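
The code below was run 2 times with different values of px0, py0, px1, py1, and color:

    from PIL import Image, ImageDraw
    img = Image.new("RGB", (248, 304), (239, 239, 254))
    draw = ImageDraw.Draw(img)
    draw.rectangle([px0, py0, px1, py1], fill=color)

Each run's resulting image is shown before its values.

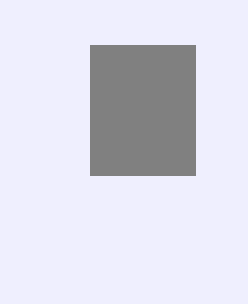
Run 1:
px0 = 90; py0 = 45; px1 = 195; py1 = 175; color = 'gray'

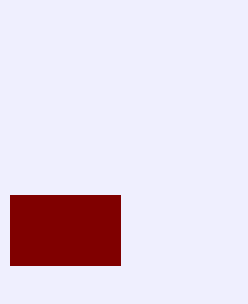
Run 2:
px0 = 10, py0 = 195, px1 = 120, py1 = 265, color = 'maroon'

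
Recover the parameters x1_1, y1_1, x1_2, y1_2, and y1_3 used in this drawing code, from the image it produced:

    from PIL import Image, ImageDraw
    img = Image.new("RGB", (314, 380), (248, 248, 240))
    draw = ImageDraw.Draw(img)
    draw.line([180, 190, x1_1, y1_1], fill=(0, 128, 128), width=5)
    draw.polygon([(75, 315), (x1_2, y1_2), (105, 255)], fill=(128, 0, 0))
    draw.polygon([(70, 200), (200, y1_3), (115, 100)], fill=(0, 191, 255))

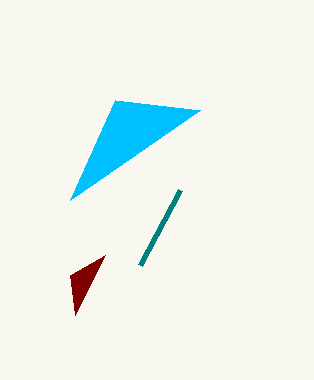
x1_1 = 140, y1_1 = 265, x1_2 = 70, y1_2 = 275, y1_3 = 110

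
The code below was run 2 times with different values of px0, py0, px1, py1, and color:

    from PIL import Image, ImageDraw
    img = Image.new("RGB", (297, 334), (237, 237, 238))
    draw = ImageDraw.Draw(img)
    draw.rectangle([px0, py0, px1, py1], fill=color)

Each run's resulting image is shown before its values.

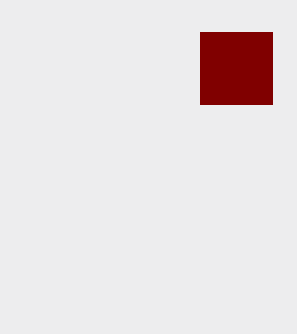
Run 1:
px0 = 200
py0 = 32
px1 = 272
py1 = 104
color = 'maroon'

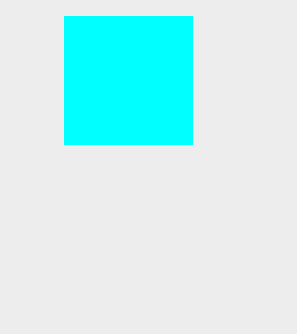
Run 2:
px0 = 64
py0 = 16
px1 = 192
py1 = 144
color = 'cyan'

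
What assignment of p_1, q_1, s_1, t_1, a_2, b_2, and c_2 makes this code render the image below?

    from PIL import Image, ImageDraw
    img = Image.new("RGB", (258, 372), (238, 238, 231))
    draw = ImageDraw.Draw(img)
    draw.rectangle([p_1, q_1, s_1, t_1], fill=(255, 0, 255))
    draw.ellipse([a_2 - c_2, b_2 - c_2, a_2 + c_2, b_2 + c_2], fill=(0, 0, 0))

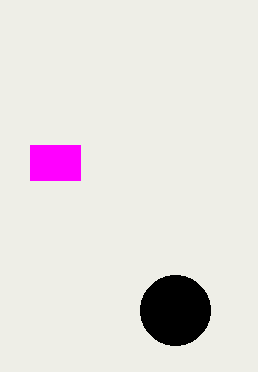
p_1 = 30, q_1 = 145, s_1 = 80, t_1 = 180, a_2 = 175, b_2 = 310, c_2 = 35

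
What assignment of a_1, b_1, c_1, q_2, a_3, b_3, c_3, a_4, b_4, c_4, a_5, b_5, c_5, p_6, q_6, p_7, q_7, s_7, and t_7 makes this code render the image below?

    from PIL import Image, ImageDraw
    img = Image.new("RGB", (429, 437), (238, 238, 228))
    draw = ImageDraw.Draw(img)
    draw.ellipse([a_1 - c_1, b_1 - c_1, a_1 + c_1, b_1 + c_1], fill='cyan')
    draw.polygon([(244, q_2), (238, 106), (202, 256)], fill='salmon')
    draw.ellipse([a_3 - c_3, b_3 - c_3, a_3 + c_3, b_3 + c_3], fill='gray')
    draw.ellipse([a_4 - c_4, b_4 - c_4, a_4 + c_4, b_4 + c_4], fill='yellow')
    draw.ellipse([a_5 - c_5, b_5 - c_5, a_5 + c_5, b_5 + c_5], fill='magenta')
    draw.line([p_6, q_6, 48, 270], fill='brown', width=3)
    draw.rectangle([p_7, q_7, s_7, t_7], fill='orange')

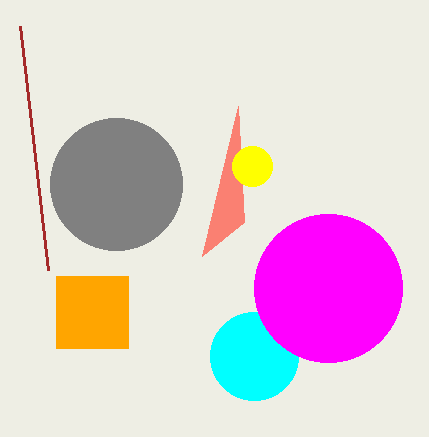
a_1 = 254; b_1 = 356; c_1 = 44; q_2 = 222; a_3 = 116; b_3 = 184; c_3 = 66; a_4 = 252; b_4 = 166; c_4 = 20; a_5 = 328; b_5 = 288; c_5 = 74; p_6 = 20; q_6 = 26; p_7 = 56; q_7 = 276; s_7 = 128; t_7 = 348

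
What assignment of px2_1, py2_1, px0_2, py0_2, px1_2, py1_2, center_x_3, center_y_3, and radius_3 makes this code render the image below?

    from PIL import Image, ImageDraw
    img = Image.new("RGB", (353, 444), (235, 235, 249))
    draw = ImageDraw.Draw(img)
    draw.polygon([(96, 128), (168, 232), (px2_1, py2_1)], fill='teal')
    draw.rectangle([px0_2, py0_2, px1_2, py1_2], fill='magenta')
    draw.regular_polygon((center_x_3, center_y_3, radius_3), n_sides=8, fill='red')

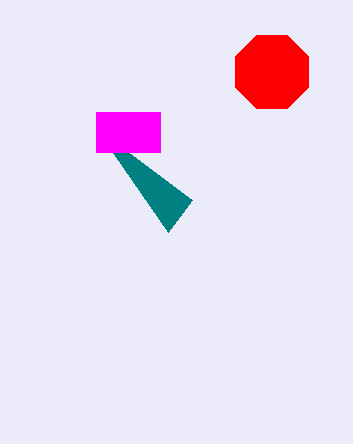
px2_1 = 192; py2_1 = 200; px0_2 = 96; py0_2 = 112; px1_2 = 160; py1_2 = 152; center_x_3 = 272; center_y_3 = 72; radius_3 = 40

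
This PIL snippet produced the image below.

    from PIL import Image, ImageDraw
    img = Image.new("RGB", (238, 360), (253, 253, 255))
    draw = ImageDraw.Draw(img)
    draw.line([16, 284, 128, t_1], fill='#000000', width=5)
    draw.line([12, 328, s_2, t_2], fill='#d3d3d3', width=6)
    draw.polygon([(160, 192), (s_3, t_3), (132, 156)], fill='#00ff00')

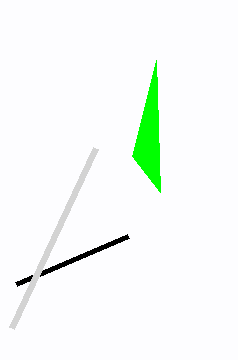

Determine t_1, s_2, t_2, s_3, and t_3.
t_1 = 236, s_2 = 96, t_2 = 148, s_3 = 156, t_3 = 60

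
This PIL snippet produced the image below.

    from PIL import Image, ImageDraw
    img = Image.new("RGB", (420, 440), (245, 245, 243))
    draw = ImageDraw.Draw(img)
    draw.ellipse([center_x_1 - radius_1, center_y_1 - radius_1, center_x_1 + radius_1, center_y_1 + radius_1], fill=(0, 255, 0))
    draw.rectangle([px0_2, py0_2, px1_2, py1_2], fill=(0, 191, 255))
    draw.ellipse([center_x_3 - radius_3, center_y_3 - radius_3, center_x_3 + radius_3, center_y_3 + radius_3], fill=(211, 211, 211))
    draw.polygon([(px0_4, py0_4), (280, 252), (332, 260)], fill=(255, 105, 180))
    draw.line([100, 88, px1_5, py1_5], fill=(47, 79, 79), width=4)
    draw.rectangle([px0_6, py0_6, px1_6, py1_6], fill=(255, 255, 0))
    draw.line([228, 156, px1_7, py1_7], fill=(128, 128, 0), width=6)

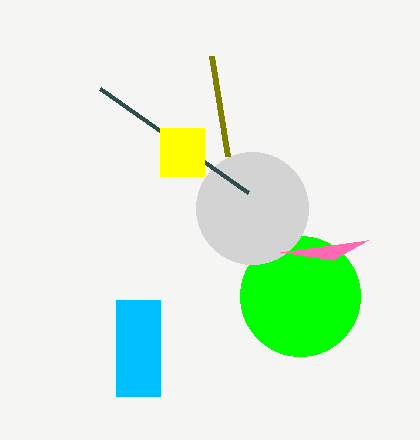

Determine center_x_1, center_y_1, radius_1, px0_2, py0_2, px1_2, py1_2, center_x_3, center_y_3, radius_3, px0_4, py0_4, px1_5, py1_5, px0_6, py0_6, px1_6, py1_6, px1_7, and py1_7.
center_x_1 = 300; center_y_1 = 296; radius_1 = 60; px0_2 = 116; py0_2 = 300; px1_2 = 160; py1_2 = 396; center_x_3 = 252; center_y_3 = 208; radius_3 = 56; px0_4 = 368; py0_4 = 240; px1_5 = 248; py1_5 = 192; px0_6 = 160; py0_6 = 128; px1_6 = 204; py1_6 = 176; px1_7 = 212; py1_7 = 56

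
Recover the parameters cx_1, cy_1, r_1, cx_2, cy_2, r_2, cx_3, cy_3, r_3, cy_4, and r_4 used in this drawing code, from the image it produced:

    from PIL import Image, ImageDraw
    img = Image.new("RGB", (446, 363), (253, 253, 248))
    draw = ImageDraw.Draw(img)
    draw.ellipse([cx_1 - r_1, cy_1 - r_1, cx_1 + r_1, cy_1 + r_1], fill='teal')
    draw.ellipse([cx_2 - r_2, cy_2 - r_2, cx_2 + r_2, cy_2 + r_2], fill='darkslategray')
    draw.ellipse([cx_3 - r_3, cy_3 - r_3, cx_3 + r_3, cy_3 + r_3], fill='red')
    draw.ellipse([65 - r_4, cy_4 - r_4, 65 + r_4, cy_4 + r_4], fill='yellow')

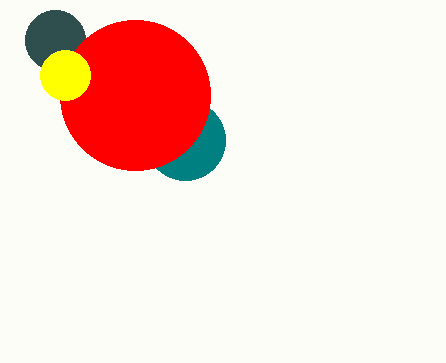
cx_1 = 185
cy_1 = 140
r_1 = 40
cx_2 = 55
cy_2 = 40
r_2 = 30
cx_3 = 135
cy_3 = 95
r_3 = 75
cy_4 = 75
r_4 = 25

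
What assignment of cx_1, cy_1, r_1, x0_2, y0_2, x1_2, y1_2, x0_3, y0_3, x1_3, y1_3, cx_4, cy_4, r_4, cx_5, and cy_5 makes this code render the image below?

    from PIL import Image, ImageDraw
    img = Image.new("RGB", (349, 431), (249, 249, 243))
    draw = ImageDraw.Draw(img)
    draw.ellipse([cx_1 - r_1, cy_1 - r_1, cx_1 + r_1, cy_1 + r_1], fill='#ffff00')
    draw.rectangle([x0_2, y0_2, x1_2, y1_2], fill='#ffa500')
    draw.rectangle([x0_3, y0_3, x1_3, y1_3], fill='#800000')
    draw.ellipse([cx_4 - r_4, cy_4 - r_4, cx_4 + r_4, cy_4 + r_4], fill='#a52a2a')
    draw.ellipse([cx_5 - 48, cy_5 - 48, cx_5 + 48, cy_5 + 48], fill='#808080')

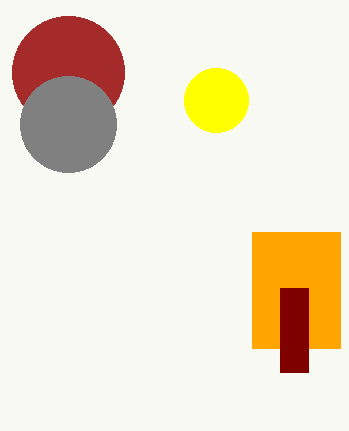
cx_1 = 216; cy_1 = 100; r_1 = 32; x0_2 = 252; y0_2 = 232; x1_2 = 340; y1_2 = 348; x0_3 = 280; y0_3 = 288; x1_3 = 308; y1_3 = 372; cx_4 = 68; cy_4 = 72; r_4 = 56; cx_5 = 68; cy_5 = 124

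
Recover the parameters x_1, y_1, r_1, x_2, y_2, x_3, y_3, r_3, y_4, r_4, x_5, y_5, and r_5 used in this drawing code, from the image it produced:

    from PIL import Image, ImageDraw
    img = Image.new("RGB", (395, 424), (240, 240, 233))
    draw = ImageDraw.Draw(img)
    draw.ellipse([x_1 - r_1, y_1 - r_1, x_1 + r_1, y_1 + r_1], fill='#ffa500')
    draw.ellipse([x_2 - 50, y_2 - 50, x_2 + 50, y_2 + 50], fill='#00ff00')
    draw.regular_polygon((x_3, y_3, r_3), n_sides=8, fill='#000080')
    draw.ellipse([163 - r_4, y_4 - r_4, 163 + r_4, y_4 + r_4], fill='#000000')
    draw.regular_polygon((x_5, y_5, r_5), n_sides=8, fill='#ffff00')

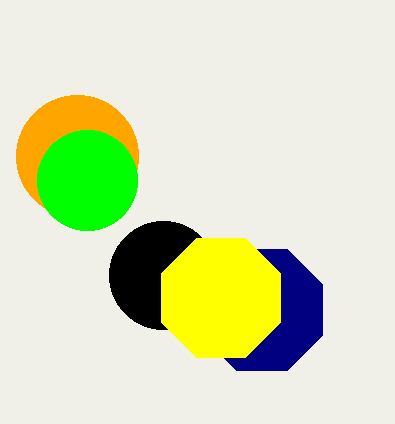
x_1 = 77
y_1 = 156
r_1 = 61
x_2 = 87
y_2 = 180
x_3 = 262
y_3 = 310
r_3 = 66
y_4 = 275
r_4 = 54
x_5 = 221
y_5 = 298
r_5 = 64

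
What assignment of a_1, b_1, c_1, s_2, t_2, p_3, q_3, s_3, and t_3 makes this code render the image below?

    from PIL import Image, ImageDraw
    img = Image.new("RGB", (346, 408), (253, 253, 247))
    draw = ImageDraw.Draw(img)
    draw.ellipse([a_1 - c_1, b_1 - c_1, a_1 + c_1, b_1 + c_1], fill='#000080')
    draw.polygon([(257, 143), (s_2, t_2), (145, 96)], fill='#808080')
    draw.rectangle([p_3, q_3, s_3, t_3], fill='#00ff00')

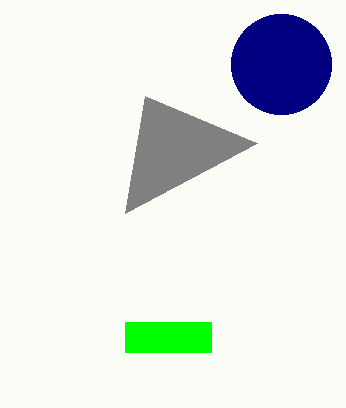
a_1 = 281, b_1 = 64, c_1 = 50, s_2 = 125, t_2 = 213, p_3 = 125, q_3 = 322, s_3 = 211, t_3 = 352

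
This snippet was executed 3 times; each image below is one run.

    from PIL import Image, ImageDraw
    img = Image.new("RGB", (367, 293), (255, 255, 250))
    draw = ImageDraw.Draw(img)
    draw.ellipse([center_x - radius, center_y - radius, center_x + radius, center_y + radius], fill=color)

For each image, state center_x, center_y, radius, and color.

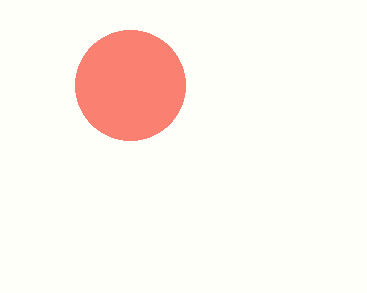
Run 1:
center_x = 130; center_y = 85; radius = 55; color = 'salmon'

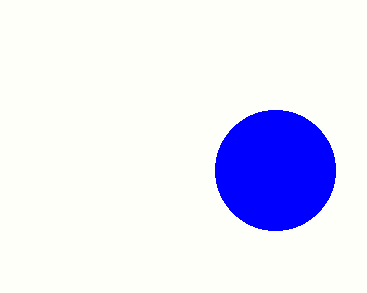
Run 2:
center_x = 275, center_y = 170, radius = 60, color = 'blue'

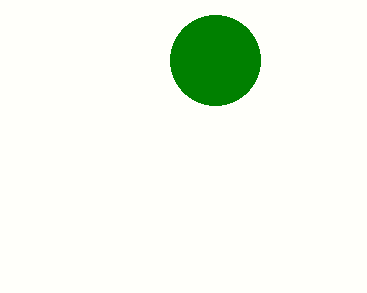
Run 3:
center_x = 215
center_y = 60
radius = 45
color = 'green'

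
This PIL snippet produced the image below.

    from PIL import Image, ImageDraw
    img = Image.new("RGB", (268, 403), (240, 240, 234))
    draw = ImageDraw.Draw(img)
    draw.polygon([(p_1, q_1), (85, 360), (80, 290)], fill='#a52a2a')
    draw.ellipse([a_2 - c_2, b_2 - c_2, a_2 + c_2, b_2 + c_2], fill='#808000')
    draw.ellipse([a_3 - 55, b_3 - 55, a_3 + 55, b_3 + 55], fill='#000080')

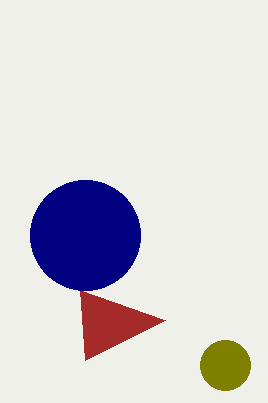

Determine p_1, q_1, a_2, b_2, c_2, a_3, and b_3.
p_1 = 165; q_1 = 320; a_2 = 225; b_2 = 365; c_2 = 25; a_3 = 85; b_3 = 235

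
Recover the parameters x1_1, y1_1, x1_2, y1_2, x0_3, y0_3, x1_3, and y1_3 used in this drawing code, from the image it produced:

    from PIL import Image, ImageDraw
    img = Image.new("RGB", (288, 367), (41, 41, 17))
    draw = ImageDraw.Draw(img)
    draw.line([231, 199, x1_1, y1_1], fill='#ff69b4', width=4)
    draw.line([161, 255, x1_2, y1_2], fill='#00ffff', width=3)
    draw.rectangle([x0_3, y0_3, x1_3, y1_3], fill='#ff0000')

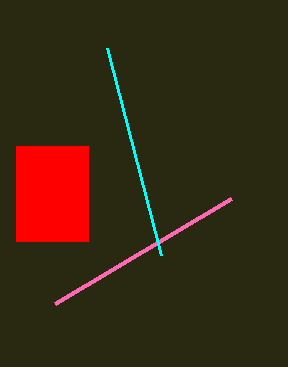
x1_1 = 55
y1_1 = 304
x1_2 = 107
y1_2 = 48
x0_3 = 16
y0_3 = 146
x1_3 = 88
y1_3 = 241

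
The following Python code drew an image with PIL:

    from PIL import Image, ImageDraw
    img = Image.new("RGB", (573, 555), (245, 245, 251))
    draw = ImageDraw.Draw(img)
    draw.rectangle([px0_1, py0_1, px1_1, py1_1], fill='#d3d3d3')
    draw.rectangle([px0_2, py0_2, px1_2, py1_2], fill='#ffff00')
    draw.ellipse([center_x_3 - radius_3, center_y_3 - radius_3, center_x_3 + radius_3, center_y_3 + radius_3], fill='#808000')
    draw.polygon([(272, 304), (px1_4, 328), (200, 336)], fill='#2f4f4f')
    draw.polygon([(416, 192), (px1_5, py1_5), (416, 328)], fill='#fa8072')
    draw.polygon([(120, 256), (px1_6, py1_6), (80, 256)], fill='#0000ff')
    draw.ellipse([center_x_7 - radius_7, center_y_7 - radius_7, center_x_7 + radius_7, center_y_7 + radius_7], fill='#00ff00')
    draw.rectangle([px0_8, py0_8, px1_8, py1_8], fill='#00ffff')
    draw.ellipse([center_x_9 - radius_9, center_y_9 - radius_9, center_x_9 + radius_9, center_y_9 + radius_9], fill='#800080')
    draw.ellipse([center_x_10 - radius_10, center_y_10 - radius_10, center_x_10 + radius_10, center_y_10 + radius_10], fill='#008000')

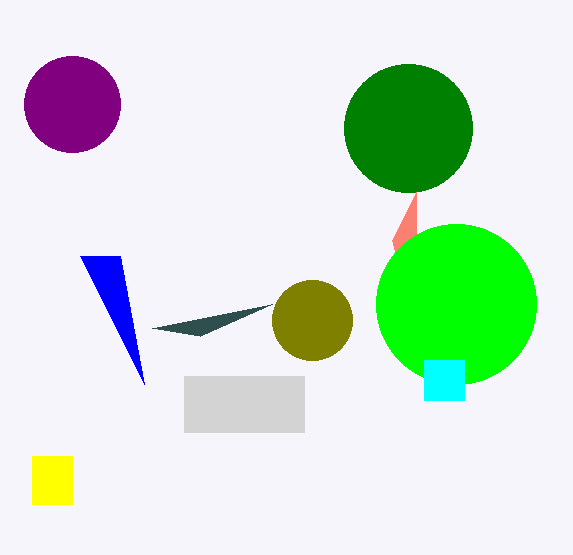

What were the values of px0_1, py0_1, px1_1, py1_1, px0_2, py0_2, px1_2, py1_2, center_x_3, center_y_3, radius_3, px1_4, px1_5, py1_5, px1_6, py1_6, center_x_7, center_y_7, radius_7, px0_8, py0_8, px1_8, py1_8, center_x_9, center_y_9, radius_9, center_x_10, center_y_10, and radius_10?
px0_1 = 184
py0_1 = 376
px1_1 = 304
py1_1 = 432
px0_2 = 32
py0_2 = 456
px1_2 = 72
py1_2 = 504
center_x_3 = 312
center_y_3 = 320
radius_3 = 40
px1_4 = 152
px1_5 = 392
py1_5 = 240
px1_6 = 144
py1_6 = 384
center_x_7 = 456
center_y_7 = 304
radius_7 = 80
px0_8 = 424
py0_8 = 360
px1_8 = 464
py1_8 = 400
center_x_9 = 72
center_y_9 = 104
radius_9 = 48
center_x_10 = 408
center_y_10 = 128
radius_10 = 64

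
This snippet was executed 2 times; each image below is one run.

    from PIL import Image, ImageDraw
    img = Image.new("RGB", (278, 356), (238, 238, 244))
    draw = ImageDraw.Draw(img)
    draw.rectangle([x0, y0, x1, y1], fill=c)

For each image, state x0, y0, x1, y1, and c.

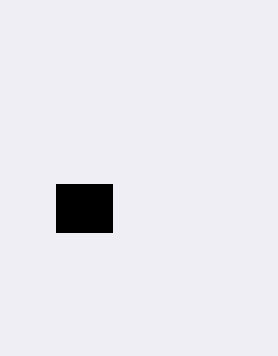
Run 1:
x0 = 56
y0 = 184
x1 = 112
y1 = 232
c = 'black'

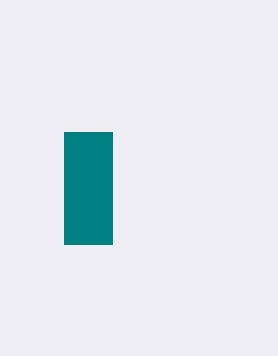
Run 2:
x0 = 64, y0 = 132, x1 = 112, y1 = 244, c = 'teal'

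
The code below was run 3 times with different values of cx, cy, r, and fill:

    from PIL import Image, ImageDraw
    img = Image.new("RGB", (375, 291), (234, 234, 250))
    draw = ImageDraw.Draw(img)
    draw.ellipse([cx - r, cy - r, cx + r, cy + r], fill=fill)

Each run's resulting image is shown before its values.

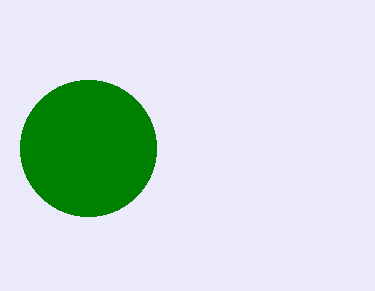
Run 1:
cx = 88, cy = 148, r = 68, fill = 'green'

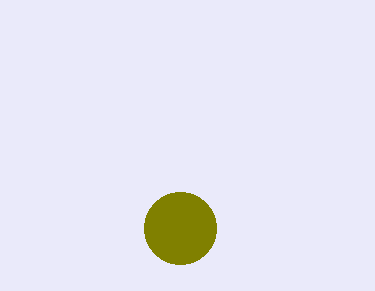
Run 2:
cx = 180; cy = 228; r = 36; fill = 'olive'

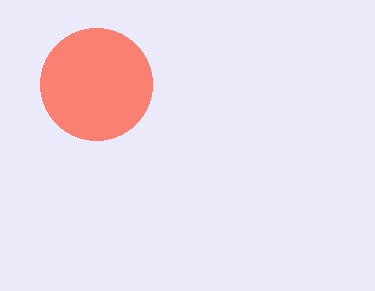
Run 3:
cx = 96, cy = 84, r = 56, fill = 'salmon'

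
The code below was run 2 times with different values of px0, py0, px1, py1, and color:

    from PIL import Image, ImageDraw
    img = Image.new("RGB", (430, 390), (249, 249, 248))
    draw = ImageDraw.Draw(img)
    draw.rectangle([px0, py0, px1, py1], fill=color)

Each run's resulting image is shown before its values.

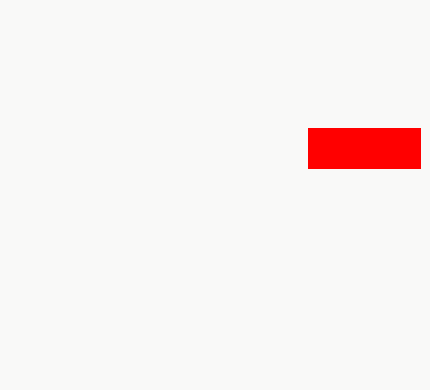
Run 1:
px0 = 308; py0 = 128; px1 = 420; py1 = 168; color = 'red'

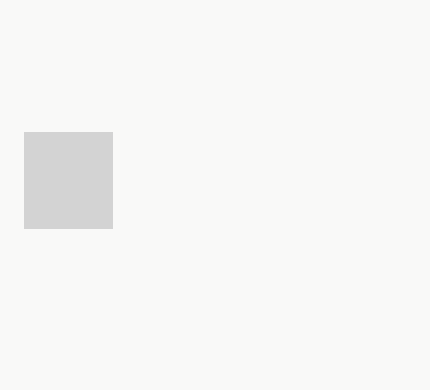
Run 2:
px0 = 24
py0 = 132
px1 = 112
py1 = 228
color = 'lightgray'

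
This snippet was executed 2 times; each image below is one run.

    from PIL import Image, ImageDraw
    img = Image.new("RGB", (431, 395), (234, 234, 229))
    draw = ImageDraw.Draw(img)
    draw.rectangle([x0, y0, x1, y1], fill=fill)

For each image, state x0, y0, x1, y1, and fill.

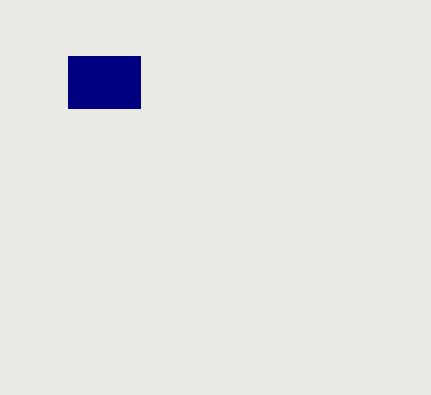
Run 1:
x0 = 68
y0 = 56
x1 = 140
y1 = 108
fill = 'navy'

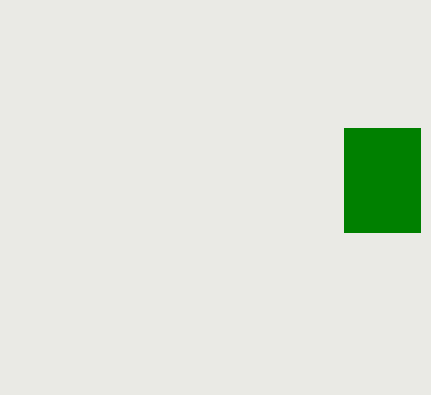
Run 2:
x0 = 344
y0 = 128
x1 = 420
y1 = 232
fill = 'green'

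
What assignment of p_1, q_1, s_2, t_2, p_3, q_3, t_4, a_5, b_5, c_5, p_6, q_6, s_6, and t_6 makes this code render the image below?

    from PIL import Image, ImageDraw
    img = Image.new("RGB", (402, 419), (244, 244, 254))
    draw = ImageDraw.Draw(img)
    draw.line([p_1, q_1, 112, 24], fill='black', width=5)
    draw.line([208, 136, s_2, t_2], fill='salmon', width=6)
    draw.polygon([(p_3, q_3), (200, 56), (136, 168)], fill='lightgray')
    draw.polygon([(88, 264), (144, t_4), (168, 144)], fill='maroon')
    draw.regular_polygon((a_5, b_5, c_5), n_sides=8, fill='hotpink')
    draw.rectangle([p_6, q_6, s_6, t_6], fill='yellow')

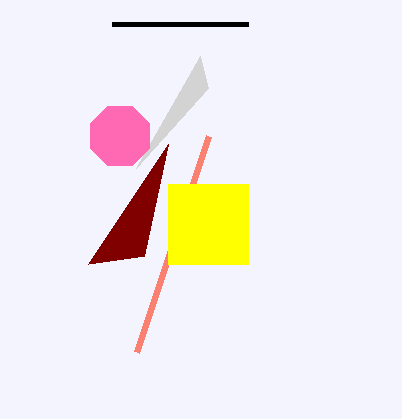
p_1 = 248; q_1 = 24; s_2 = 136; t_2 = 352; p_3 = 208; q_3 = 88; t_4 = 256; a_5 = 120; b_5 = 136; c_5 = 32; p_6 = 168; q_6 = 184; s_6 = 248; t_6 = 264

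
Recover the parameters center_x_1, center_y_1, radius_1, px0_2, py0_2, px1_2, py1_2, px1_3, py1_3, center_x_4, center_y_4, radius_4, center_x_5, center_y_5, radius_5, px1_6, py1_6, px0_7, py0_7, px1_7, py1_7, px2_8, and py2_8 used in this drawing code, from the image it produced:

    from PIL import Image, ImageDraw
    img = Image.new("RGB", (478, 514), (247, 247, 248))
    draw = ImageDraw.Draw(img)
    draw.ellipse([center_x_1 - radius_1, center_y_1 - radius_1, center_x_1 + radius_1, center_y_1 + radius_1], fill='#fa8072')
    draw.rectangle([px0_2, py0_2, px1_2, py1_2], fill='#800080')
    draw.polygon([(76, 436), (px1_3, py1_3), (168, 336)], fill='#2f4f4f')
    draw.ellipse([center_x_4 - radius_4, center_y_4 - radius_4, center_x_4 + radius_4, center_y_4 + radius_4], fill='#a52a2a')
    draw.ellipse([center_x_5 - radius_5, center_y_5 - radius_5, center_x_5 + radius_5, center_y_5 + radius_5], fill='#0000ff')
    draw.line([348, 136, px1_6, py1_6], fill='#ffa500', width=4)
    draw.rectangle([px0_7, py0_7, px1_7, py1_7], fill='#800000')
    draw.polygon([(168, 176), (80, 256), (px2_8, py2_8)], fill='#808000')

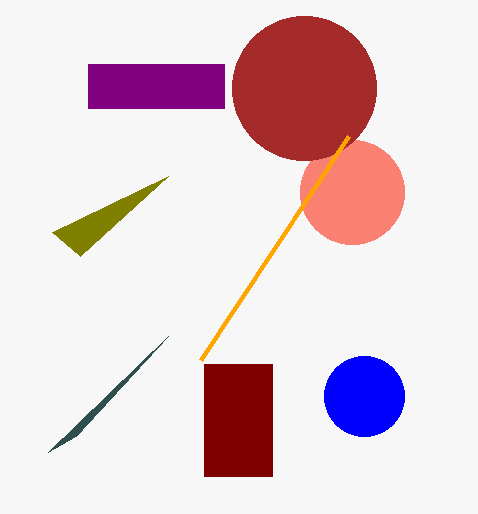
center_x_1 = 352; center_y_1 = 192; radius_1 = 52; px0_2 = 88; py0_2 = 64; px1_2 = 224; py1_2 = 108; px1_3 = 48; py1_3 = 452; center_x_4 = 304; center_y_4 = 88; radius_4 = 72; center_x_5 = 364; center_y_5 = 396; radius_5 = 40; px1_6 = 200; py1_6 = 360; px0_7 = 204; py0_7 = 364; px1_7 = 272; py1_7 = 476; px2_8 = 52; py2_8 = 232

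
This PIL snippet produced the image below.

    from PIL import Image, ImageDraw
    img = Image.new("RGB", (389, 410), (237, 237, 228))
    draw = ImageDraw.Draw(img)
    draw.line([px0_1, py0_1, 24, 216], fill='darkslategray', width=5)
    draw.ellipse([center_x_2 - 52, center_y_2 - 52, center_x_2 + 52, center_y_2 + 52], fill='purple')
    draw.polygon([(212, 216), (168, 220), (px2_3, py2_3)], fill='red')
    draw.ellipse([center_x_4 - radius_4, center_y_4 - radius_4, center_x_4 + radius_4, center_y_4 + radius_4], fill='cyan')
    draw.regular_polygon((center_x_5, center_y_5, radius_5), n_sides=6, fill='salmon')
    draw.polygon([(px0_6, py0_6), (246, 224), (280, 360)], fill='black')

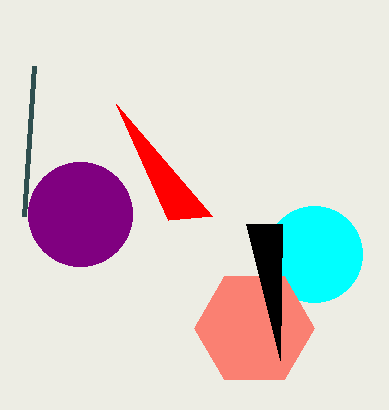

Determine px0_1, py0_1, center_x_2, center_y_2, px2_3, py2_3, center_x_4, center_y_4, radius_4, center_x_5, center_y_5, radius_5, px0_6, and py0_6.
px0_1 = 34, py0_1 = 66, center_x_2 = 80, center_y_2 = 214, px2_3 = 116, py2_3 = 104, center_x_4 = 314, center_y_4 = 254, radius_4 = 48, center_x_5 = 254, center_y_5 = 328, radius_5 = 60, px0_6 = 282, py0_6 = 224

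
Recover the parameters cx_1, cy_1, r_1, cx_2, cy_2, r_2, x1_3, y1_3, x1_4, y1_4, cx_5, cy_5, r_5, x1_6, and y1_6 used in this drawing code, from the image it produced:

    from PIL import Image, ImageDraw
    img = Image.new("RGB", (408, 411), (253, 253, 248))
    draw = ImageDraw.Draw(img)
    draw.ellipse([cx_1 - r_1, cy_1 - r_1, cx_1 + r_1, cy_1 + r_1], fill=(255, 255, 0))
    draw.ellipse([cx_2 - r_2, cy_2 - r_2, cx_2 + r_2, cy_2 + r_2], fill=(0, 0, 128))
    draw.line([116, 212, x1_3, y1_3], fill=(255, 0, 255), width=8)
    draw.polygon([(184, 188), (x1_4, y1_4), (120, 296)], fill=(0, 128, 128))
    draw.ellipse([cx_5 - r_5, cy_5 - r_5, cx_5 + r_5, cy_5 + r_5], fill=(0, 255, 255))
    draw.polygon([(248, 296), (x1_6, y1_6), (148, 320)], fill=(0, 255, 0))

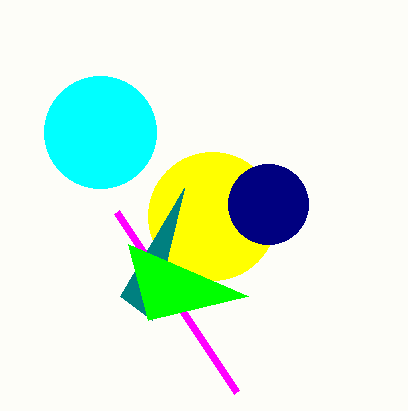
cx_1 = 212; cy_1 = 216; r_1 = 64; cx_2 = 268; cy_2 = 204; r_2 = 40; x1_3 = 236; y1_3 = 392; x1_4 = 152; y1_4 = 320; cx_5 = 100; cy_5 = 132; r_5 = 56; x1_6 = 128; y1_6 = 244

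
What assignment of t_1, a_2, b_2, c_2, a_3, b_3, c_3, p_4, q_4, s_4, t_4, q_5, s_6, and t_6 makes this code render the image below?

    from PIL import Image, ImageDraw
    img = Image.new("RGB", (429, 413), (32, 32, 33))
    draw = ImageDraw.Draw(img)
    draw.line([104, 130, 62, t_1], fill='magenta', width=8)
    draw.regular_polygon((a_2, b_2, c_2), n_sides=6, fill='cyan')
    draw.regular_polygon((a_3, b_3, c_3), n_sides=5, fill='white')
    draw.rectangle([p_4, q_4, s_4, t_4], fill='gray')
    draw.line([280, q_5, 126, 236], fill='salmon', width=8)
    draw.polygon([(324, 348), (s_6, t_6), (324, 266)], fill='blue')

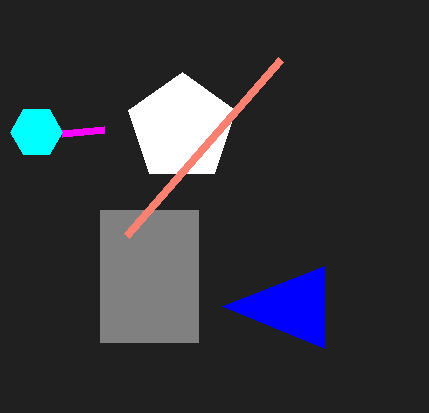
t_1 = 134; a_2 = 36; b_2 = 132; c_2 = 26; a_3 = 182; b_3 = 128; c_3 = 56; p_4 = 100; q_4 = 210; s_4 = 198; t_4 = 342; q_5 = 60; s_6 = 222; t_6 = 306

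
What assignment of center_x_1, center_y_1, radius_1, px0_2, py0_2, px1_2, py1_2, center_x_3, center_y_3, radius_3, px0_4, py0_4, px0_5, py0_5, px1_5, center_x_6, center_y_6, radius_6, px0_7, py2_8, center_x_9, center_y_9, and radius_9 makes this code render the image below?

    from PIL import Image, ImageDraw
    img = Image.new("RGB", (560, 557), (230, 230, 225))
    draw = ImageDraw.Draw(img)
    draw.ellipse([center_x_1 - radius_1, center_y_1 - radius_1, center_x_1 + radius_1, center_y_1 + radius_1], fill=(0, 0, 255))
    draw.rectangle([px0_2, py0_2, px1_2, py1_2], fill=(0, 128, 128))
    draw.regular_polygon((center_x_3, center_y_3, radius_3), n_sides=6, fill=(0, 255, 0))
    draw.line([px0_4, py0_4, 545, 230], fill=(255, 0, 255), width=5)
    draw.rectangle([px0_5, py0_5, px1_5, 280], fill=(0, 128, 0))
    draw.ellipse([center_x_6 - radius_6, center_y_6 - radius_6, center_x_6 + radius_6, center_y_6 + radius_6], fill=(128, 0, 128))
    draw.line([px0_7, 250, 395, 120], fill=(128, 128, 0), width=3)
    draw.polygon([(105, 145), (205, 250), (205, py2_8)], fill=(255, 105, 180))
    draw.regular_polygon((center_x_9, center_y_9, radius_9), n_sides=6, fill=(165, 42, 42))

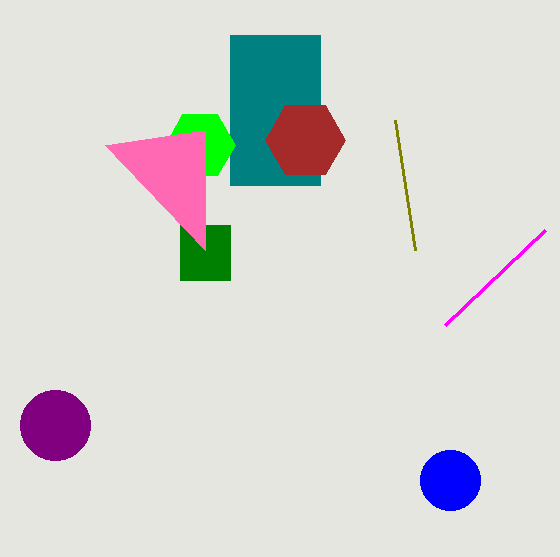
center_x_1 = 450, center_y_1 = 480, radius_1 = 30, px0_2 = 230, py0_2 = 35, px1_2 = 320, py1_2 = 185, center_x_3 = 200, center_y_3 = 145, radius_3 = 35, px0_4 = 445, py0_4 = 325, px0_5 = 180, py0_5 = 225, px1_5 = 230, center_x_6 = 55, center_y_6 = 425, radius_6 = 35, px0_7 = 415, py2_8 = 130, center_x_9 = 305, center_y_9 = 140, radius_9 = 40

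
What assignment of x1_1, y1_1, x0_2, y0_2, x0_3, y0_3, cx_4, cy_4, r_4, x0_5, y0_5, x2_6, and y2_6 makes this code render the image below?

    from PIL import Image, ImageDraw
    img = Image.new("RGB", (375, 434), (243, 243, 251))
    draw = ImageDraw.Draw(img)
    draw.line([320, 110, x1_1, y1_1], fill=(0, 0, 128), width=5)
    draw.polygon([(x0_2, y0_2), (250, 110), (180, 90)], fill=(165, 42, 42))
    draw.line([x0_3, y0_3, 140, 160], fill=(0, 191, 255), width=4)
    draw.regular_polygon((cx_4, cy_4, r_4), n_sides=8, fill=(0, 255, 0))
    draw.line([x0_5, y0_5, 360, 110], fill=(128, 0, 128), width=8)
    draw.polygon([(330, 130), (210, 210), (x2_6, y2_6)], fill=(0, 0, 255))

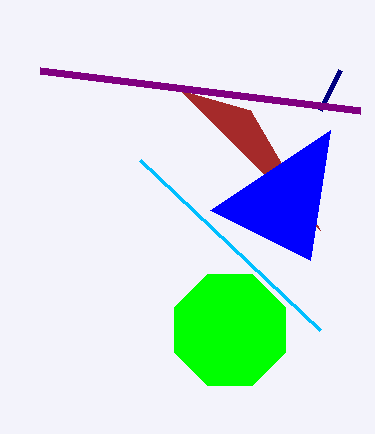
x1_1 = 340; y1_1 = 70; x0_2 = 320; y0_2 = 230; x0_3 = 320; y0_3 = 330; cx_4 = 230; cy_4 = 330; r_4 = 60; x0_5 = 40; y0_5 = 70; x2_6 = 310; y2_6 = 260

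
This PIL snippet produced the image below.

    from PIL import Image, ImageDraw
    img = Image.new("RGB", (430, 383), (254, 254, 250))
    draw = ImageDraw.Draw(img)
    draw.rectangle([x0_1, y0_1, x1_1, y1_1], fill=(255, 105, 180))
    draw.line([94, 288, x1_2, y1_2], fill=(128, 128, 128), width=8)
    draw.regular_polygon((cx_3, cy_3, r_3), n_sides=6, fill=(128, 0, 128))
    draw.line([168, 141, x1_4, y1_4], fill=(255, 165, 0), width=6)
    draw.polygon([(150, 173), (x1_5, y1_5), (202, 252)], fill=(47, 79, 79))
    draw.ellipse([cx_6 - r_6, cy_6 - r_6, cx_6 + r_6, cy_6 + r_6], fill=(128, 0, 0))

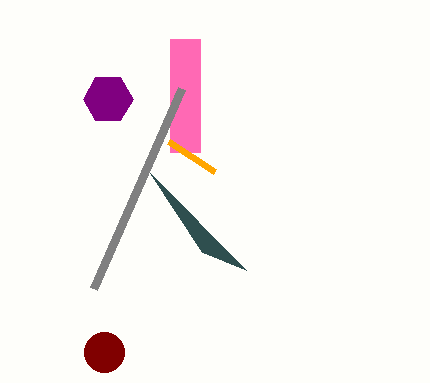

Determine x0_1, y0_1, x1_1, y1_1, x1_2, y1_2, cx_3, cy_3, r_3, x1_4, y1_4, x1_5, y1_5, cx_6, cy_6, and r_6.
x0_1 = 170; y0_1 = 39; x1_1 = 200; y1_1 = 152; x1_2 = 182; y1_2 = 88; cx_3 = 108; cy_3 = 99; r_3 = 25; x1_4 = 214; y1_4 = 171; x1_5 = 246; y1_5 = 270; cx_6 = 104; cy_6 = 352; r_6 = 20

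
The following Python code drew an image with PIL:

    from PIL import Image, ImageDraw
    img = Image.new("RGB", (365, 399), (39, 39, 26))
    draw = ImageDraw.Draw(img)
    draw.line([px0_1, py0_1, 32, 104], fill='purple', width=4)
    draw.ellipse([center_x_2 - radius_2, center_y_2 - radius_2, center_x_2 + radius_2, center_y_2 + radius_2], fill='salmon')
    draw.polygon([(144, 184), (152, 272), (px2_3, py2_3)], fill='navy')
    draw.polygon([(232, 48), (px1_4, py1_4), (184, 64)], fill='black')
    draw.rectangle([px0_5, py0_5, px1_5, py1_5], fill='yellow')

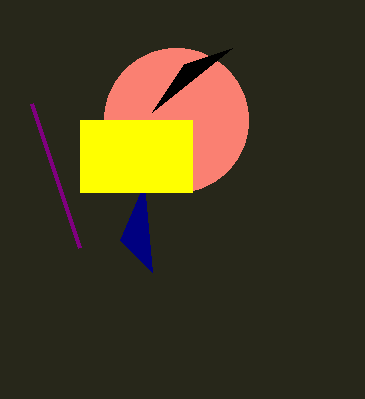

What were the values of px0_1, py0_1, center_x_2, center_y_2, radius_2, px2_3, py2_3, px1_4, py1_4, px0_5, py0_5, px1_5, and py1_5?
px0_1 = 80, py0_1 = 248, center_x_2 = 176, center_y_2 = 120, radius_2 = 72, px2_3 = 120, py2_3 = 240, px1_4 = 152, py1_4 = 112, px0_5 = 80, py0_5 = 120, px1_5 = 192, py1_5 = 192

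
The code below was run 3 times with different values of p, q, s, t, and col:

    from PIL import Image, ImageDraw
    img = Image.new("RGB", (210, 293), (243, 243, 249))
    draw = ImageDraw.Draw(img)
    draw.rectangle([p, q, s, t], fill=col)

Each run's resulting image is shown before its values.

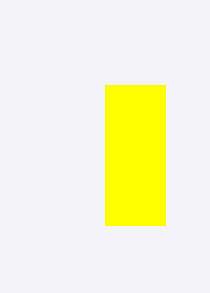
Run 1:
p = 105, q = 85, s = 165, t = 225, col = 'yellow'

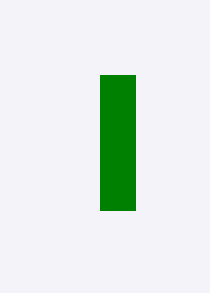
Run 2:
p = 100; q = 75; s = 135; t = 210; col = 'green'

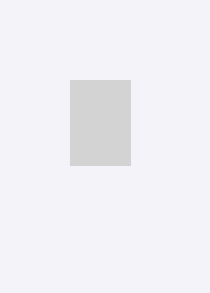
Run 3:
p = 70; q = 80; s = 130; t = 165; col = 'lightgray'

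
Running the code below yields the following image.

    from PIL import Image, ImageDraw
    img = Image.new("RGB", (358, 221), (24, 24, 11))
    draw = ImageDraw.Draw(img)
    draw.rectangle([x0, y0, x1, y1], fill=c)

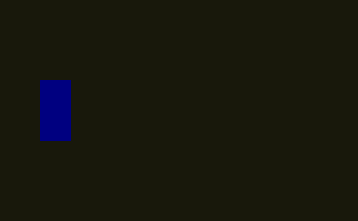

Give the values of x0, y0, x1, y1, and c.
x0 = 40, y0 = 80, x1 = 70, y1 = 140, c = 'navy'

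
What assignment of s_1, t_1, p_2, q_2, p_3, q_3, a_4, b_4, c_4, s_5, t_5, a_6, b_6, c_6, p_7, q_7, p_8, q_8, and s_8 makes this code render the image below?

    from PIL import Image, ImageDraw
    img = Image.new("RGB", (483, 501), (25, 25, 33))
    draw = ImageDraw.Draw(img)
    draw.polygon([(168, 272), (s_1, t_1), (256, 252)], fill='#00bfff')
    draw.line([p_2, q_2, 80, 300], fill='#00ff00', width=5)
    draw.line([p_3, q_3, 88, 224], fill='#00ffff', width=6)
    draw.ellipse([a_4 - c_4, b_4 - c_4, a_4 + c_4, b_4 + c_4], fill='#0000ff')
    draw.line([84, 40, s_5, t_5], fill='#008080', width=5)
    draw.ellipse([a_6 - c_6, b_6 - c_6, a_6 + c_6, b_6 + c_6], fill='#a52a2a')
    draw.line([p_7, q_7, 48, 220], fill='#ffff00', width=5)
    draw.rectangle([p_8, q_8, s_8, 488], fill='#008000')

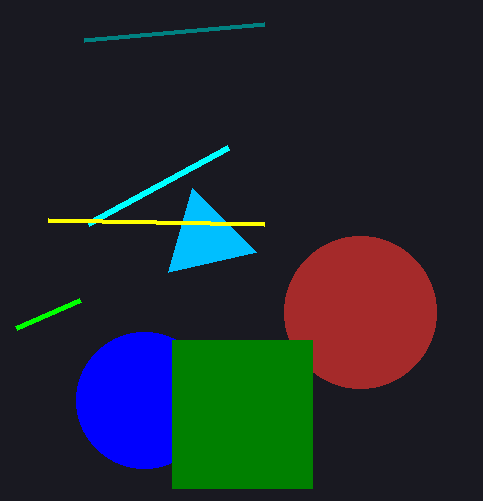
s_1 = 192; t_1 = 188; p_2 = 16; q_2 = 328; p_3 = 228; q_3 = 148; a_4 = 144; b_4 = 400; c_4 = 68; s_5 = 264; t_5 = 24; a_6 = 360; b_6 = 312; c_6 = 76; p_7 = 264; q_7 = 224; p_8 = 172; q_8 = 340; s_8 = 312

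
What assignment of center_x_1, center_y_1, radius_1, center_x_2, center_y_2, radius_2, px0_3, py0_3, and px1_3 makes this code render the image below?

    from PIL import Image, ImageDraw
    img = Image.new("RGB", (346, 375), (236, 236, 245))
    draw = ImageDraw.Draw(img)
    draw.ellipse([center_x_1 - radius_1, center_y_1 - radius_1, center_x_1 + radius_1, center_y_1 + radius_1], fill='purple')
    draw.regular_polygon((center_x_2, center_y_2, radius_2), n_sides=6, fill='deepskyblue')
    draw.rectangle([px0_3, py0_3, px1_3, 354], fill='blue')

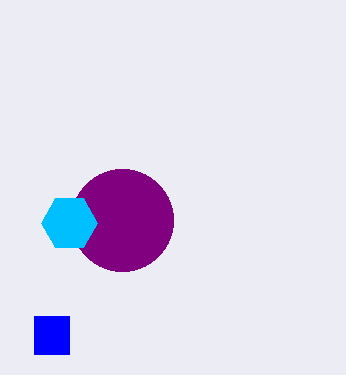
center_x_1 = 122
center_y_1 = 220
radius_1 = 51
center_x_2 = 69
center_y_2 = 223
radius_2 = 28
px0_3 = 34
py0_3 = 316
px1_3 = 69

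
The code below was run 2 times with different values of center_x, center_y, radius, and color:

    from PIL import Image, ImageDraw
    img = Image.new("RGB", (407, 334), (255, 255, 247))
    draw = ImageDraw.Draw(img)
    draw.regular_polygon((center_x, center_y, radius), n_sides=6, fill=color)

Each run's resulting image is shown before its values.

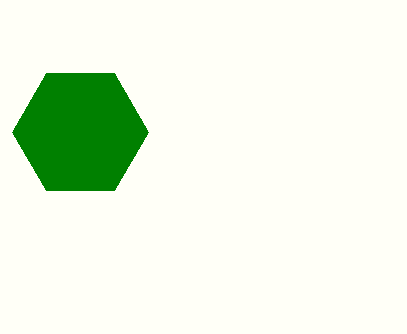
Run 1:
center_x = 80
center_y = 132
radius = 68
color = 'green'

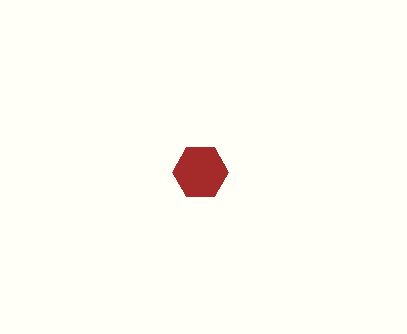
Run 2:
center_x = 200
center_y = 172
radius = 28
color = 'brown'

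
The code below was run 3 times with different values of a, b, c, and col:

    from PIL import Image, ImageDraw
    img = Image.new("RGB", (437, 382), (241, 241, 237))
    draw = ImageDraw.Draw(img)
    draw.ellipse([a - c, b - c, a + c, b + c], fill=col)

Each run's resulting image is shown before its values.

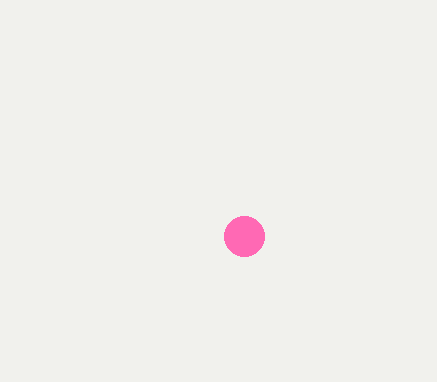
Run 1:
a = 244, b = 236, c = 20, col = 'hotpink'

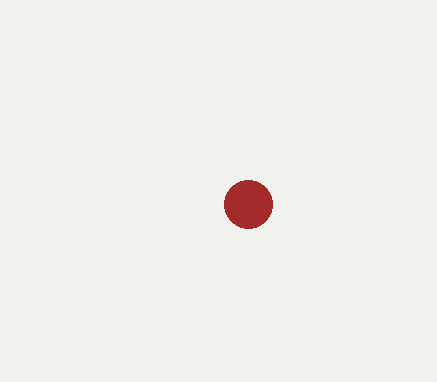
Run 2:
a = 248
b = 204
c = 24
col = 'brown'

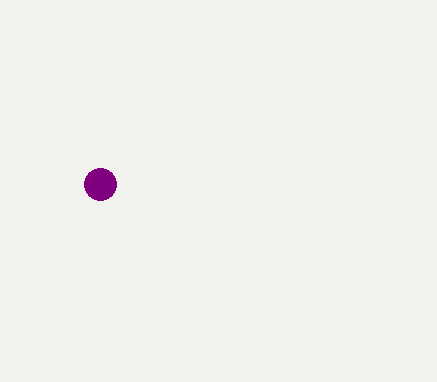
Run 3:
a = 100, b = 184, c = 16, col = 'purple'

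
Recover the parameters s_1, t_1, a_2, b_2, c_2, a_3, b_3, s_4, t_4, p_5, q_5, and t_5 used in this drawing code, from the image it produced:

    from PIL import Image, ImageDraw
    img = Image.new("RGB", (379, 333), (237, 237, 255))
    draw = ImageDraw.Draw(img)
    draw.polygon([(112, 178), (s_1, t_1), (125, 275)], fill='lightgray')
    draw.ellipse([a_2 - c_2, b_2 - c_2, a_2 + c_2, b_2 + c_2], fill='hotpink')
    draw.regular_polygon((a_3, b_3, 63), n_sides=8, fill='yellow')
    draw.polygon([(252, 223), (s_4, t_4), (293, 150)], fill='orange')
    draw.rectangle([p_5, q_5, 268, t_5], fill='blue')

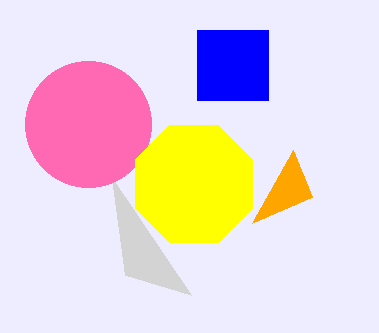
s_1 = 191
t_1 = 295
a_2 = 88
b_2 = 124
c_2 = 63
a_3 = 194
b_3 = 184
s_4 = 312
t_4 = 197
p_5 = 197
q_5 = 30
t_5 = 100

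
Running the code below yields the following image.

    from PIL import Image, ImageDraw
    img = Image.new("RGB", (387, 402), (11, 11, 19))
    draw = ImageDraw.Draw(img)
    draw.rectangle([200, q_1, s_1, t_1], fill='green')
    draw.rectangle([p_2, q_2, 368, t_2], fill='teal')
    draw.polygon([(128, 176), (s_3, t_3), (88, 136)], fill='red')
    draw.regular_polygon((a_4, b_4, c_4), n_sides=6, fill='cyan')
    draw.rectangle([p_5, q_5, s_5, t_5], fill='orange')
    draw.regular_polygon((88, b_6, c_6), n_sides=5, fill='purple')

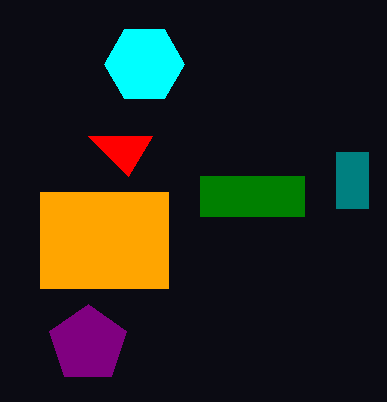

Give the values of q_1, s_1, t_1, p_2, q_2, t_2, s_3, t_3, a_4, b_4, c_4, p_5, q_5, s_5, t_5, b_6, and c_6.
q_1 = 176; s_1 = 304; t_1 = 216; p_2 = 336; q_2 = 152; t_2 = 208; s_3 = 152; t_3 = 136; a_4 = 144; b_4 = 64; c_4 = 40; p_5 = 40; q_5 = 192; s_5 = 168; t_5 = 288; b_6 = 344; c_6 = 40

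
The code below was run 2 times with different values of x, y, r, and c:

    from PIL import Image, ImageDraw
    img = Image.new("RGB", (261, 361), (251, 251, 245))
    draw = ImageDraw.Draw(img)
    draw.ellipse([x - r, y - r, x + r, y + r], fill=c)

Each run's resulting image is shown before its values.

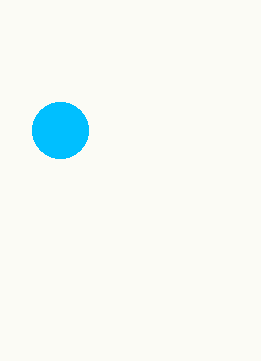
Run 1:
x = 60
y = 130
r = 28
c = 'deepskyblue'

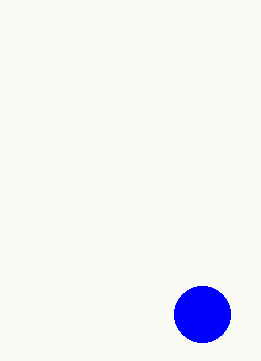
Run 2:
x = 202
y = 314
r = 28
c = 'blue'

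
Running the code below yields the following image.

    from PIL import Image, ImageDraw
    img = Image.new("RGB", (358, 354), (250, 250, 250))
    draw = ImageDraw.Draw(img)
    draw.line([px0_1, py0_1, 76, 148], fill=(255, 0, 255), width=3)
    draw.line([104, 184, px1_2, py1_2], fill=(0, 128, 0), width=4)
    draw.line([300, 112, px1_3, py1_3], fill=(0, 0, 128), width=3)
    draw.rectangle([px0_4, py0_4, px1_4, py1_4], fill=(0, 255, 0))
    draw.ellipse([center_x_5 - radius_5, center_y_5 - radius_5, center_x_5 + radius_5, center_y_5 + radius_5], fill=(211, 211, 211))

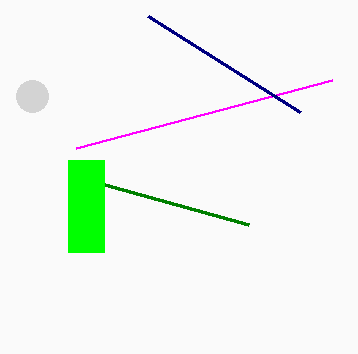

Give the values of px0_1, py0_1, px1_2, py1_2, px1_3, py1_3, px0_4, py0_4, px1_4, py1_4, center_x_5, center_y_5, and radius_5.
px0_1 = 332, py0_1 = 80, px1_2 = 248, py1_2 = 224, px1_3 = 148, py1_3 = 16, px0_4 = 68, py0_4 = 160, px1_4 = 104, py1_4 = 252, center_x_5 = 32, center_y_5 = 96, radius_5 = 16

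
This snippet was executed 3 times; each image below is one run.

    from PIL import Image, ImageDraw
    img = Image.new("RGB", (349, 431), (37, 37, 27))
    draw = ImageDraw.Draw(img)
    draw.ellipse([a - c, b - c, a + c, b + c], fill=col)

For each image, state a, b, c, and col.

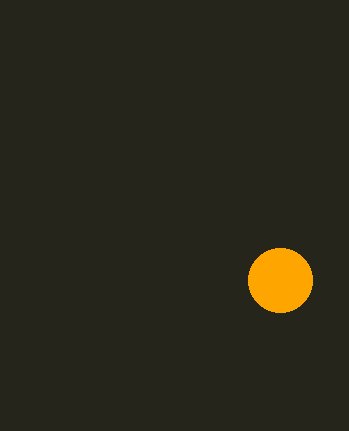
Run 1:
a = 280, b = 280, c = 32, col = 'orange'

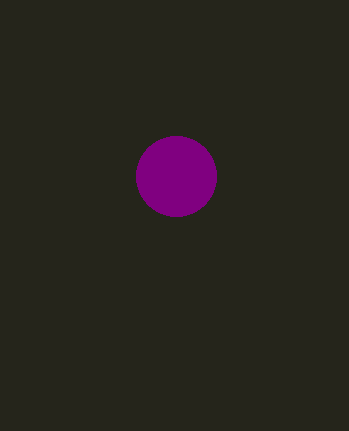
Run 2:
a = 176; b = 176; c = 40; col = 'purple'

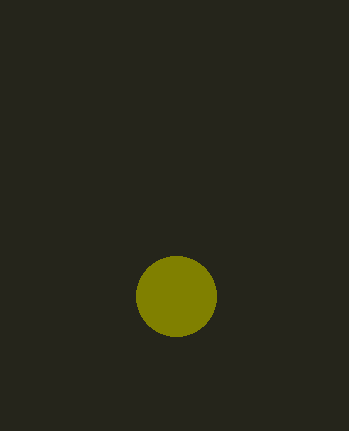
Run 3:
a = 176, b = 296, c = 40, col = 'olive'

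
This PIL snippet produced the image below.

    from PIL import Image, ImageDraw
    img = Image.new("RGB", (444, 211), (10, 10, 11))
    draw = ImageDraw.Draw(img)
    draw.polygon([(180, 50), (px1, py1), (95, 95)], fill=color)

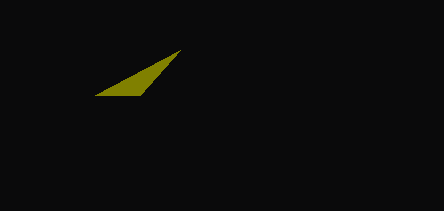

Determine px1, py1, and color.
px1 = 140; py1 = 95; color = 'olive'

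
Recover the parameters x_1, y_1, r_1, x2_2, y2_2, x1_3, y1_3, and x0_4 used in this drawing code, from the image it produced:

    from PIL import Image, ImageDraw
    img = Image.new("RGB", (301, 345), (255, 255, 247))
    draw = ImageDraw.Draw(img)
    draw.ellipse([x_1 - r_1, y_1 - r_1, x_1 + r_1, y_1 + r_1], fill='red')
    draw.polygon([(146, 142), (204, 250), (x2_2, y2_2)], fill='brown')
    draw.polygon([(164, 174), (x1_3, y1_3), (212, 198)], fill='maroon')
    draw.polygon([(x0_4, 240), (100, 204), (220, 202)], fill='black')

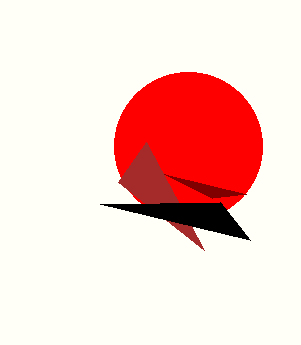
x_1 = 188, y_1 = 146, r_1 = 74, x2_2 = 118, y2_2 = 182, x1_3 = 246, y1_3 = 194, x0_4 = 250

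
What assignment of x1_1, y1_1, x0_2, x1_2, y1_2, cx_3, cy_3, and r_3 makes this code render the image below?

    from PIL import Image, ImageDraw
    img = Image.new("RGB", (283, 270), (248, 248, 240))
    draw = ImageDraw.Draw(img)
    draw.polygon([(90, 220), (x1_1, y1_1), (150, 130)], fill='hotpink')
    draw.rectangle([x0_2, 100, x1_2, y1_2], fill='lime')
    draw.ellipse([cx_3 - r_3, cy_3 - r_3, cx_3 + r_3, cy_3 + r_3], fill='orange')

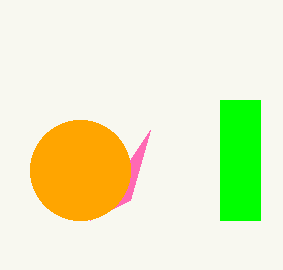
x1_1 = 130; y1_1 = 200; x0_2 = 220; x1_2 = 260; y1_2 = 220; cx_3 = 80; cy_3 = 170; r_3 = 50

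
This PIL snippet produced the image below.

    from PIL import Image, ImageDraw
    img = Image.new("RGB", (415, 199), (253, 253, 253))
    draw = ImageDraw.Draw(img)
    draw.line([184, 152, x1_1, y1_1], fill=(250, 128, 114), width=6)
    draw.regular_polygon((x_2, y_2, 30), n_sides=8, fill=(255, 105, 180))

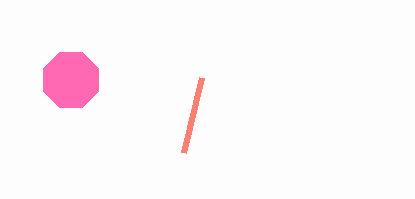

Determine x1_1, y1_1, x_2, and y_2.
x1_1 = 202; y1_1 = 77; x_2 = 71; y_2 = 80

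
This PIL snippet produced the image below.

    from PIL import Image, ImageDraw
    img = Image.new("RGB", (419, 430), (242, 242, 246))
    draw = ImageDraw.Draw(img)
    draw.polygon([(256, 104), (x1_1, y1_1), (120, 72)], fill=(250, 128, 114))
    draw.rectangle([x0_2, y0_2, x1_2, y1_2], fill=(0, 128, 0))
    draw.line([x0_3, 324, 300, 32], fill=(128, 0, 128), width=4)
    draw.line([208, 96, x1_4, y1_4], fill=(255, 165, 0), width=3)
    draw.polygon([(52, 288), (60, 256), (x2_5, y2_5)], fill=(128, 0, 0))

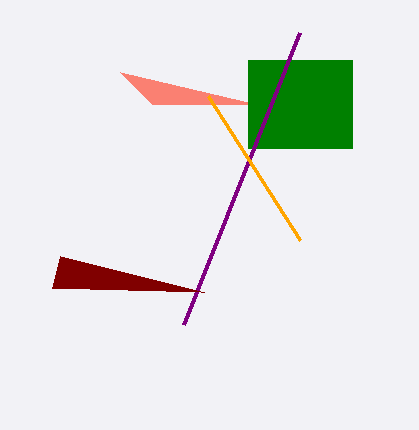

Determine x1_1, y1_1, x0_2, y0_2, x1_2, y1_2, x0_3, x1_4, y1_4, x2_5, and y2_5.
x1_1 = 152; y1_1 = 104; x0_2 = 248; y0_2 = 60; x1_2 = 352; y1_2 = 148; x0_3 = 184; x1_4 = 300; y1_4 = 240; x2_5 = 204; y2_5 = 292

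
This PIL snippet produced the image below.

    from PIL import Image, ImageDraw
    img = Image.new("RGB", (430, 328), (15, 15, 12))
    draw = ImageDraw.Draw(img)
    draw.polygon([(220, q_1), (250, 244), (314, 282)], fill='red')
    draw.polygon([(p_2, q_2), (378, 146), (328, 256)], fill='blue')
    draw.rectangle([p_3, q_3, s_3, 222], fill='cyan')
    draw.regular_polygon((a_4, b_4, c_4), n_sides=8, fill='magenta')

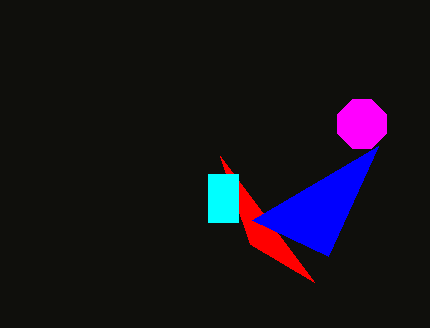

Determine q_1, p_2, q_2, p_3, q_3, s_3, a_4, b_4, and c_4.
q_1 = 156; p_2 = 252; q_2 = 220; p_3 = 208; q_3 = 174; s_3 = 238; a_4 = 362; b_4 = 124; c_4 = 26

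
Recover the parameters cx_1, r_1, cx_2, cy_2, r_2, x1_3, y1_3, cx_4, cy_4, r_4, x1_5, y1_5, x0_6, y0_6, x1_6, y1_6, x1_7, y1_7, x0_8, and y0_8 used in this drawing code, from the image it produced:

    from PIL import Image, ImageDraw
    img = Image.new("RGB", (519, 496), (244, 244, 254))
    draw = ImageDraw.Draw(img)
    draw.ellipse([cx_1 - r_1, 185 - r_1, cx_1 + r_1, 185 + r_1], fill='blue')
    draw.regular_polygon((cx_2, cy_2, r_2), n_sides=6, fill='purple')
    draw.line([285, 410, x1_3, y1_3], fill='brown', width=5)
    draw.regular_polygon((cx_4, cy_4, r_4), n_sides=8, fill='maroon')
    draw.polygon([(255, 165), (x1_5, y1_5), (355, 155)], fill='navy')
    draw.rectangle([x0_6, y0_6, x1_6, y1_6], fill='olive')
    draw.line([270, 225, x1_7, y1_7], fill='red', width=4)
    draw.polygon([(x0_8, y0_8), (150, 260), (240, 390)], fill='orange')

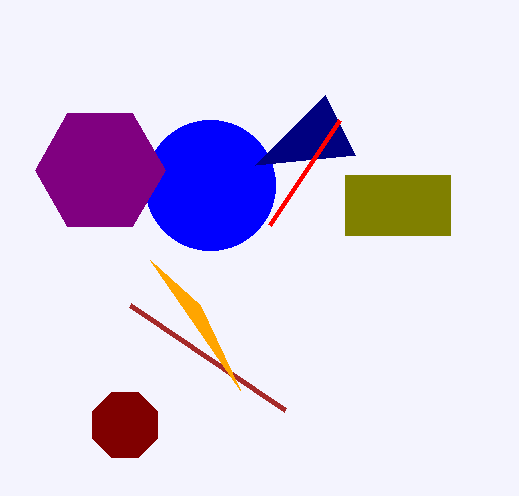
cx_1 = 210
r_1 = 65
cx_2 = 100
cy_2 = 170
r_2 = 65
x1_3 = 130
y1_3 = 305
cx_4 = 125
cy_4 = 425
r_4 = 35
x1_5 = 325
y1_5 = 95
x0_6 = 345
y0_6 = 175
x1_6 = 450
y1_6 = 235
x1_7 = 340
y1_7 = 120
x0_8 = 200
y0_8 = 305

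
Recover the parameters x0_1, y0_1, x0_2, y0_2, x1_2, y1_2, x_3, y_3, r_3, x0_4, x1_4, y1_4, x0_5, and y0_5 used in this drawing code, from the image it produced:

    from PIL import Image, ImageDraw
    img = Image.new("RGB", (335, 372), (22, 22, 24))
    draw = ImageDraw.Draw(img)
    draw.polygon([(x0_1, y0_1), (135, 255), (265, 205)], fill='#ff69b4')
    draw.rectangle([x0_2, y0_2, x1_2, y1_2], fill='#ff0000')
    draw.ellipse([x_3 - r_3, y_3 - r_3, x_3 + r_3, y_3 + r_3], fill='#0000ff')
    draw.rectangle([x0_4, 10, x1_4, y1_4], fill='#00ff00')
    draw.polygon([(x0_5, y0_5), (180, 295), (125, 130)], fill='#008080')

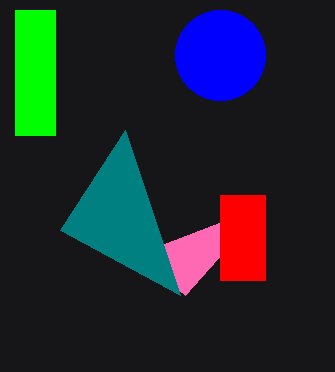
x0_1 = 185; y0_1 = 295; x0_2 = 220; y0_2 = 195; x1_2 = 265; y1_2 = 280; x_3 = 220; y_3 = 55; r_3 = 45; x0_4 = 15; x1_4 = 55; y1_4 = 135; x0_5 = 60; y0_5 = 230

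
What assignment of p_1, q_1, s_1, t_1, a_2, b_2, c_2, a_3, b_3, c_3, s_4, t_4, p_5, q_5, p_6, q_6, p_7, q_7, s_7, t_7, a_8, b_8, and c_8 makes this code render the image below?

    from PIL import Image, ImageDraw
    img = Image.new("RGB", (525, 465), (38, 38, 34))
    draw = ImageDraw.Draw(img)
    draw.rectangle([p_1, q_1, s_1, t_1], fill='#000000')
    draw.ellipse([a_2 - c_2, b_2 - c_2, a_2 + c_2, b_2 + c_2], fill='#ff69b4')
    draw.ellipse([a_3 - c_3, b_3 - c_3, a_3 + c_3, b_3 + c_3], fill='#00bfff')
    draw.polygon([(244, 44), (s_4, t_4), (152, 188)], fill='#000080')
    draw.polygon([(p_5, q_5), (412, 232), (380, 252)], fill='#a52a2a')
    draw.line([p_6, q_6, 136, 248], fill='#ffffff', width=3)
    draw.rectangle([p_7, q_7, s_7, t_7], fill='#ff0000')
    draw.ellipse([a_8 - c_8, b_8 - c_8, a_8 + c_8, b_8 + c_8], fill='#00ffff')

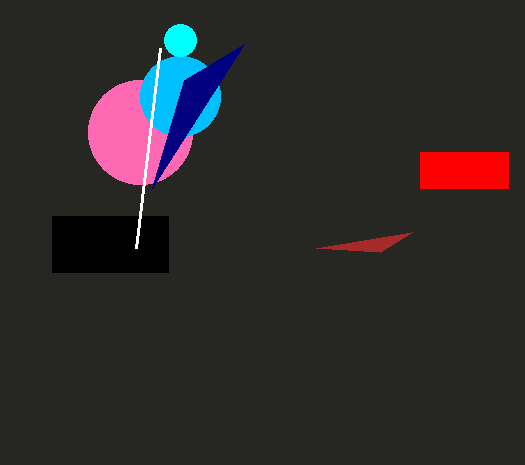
p_1 = 52; q_1 = 216; s_1 = 168; t_1 = 272; a_2 = 140; b_2 = 132; c_2 = 52; a_3 = 180; b_3 = 96; c_3 = 40; s_4 = 184; t_4 = 80; p_5 = 316; q_5 = 248; p_6 = 160; q_6 = 48; p_7 = 420; q_7 = 152; s_7 = 508; t_7 = 188; a_8 = 180; b_8 = 40; c_8 = 16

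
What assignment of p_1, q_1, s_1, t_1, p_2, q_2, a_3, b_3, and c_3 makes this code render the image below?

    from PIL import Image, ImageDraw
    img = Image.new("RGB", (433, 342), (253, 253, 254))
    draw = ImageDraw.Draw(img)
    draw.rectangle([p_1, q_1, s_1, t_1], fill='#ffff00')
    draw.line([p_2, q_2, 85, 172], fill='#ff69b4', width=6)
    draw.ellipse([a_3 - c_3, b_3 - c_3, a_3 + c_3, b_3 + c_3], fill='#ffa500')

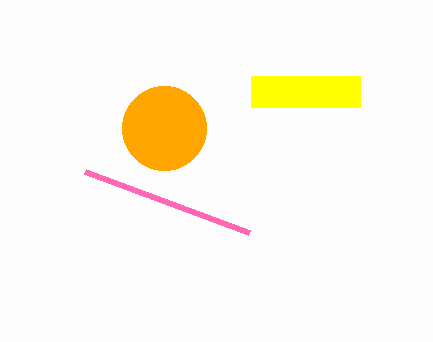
p_1 = 251
q_1 = 76
s_1 = 360
t_1 = 107
p_2 = 249
q_2 = 233
a_3 = 164
b_3 = 128
c_3 = 42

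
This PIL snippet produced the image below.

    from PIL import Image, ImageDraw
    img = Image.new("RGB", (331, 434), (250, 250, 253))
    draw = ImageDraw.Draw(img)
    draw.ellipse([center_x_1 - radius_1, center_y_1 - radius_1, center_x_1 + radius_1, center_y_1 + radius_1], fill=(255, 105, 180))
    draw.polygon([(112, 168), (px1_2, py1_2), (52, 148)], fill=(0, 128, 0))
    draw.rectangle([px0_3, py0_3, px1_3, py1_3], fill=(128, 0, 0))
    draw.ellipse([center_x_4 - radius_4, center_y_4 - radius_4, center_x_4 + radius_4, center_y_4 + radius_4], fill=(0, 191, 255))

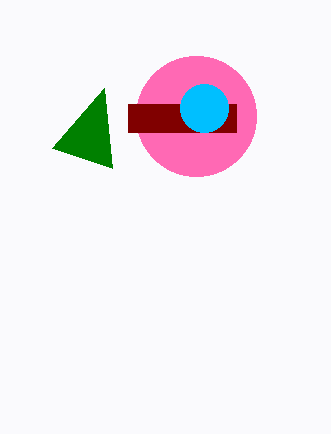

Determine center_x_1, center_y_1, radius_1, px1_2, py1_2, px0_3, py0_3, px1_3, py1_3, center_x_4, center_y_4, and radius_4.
center_x_1 = 196, center_y_1 = 116, radius_1 = 60, px1_2 = 104, py1_2 = 88, px0_3 = 128, py0_3 = 104, px1_3 = 236, py1_3 = 132, center_x_4 = 204, center_y_4 = 108, radius_4 = 24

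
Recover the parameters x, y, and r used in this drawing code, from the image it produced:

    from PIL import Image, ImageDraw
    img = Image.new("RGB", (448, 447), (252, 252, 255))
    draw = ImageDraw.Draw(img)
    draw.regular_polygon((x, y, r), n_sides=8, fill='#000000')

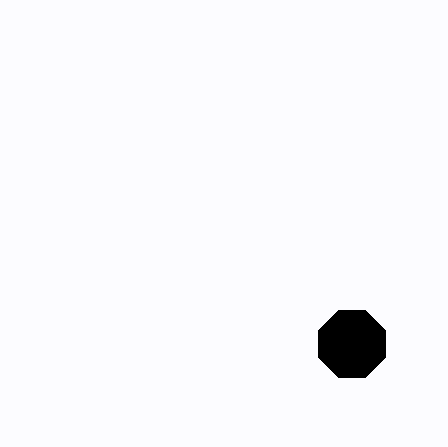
x = 352; y = 344; r = 36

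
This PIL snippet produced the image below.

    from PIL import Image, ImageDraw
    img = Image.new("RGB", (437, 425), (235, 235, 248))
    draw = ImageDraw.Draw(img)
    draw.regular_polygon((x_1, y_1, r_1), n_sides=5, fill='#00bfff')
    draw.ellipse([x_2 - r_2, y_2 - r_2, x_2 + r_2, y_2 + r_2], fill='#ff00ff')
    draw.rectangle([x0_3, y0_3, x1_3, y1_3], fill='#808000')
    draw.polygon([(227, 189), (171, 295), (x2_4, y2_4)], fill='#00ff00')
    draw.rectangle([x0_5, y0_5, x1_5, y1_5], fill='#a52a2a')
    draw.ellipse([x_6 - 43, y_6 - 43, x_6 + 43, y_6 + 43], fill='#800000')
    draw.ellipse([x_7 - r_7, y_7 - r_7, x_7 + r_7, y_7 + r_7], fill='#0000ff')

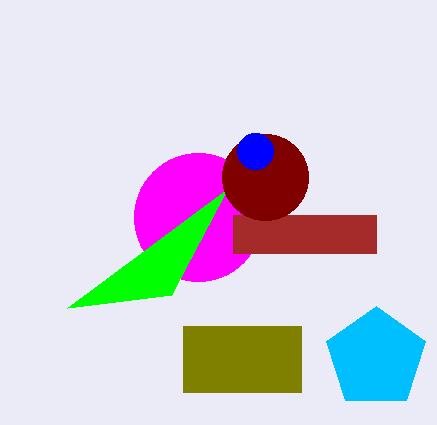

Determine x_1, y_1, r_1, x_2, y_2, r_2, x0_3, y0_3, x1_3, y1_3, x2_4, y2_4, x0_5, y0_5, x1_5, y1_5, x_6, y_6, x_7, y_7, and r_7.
x_1 = 376, y_1 = 358, r_1 = 52, x_2 = 198, y_2 = 217, r_2 = 64, x0_3 = 183, y0_3 = 326, x1_3 = 301, y1_3 = 392, x2_4 = 67, y2_4 = 308, x0_5 = 233, y0_5 = 215, x1_5 = 376, y1_5 = 253, x_6 = 265, y_6 = 177, x_7 = 255, y_7 = 151, r_7 = 18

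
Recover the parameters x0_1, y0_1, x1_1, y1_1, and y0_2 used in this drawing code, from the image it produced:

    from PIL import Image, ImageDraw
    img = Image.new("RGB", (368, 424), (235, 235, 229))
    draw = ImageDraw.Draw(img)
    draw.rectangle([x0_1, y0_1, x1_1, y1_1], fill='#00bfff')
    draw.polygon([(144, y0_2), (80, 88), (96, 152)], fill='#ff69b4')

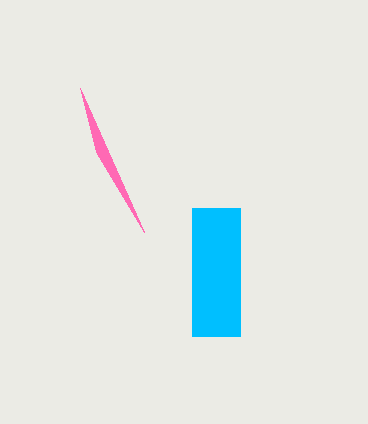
x0_1 = 192
y0_1 = 208
x1_1 = 240
y1_1 = 336
y0_2 = 232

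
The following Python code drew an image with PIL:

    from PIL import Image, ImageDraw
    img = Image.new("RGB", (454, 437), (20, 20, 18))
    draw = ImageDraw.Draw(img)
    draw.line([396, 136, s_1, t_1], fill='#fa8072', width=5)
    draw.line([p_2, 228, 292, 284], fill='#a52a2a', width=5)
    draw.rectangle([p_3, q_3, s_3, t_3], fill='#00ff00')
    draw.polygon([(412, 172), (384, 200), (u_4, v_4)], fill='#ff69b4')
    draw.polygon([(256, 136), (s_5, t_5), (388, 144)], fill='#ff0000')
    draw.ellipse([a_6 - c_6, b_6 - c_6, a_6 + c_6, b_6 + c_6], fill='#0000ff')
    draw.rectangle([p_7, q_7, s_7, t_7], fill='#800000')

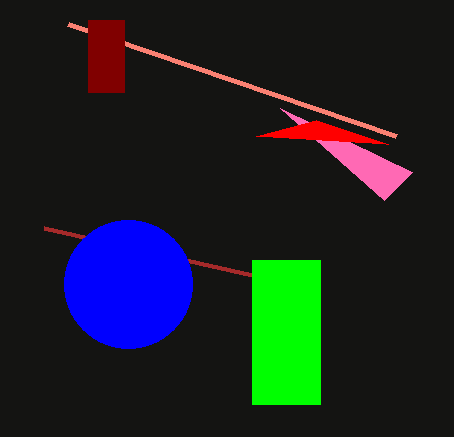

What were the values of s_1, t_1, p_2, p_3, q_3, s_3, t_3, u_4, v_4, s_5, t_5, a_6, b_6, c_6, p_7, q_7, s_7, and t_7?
s_1 = 68; t_1 = 24; p_2 = 44; p_3 = 252; q_3 = 260; s_3 = 320; t_3 = 404; u_4 = 280; v_4 = 108; s_5 = 316; t_5 = 120; a_6 = 128; b_6 = 284; c_6 = 64; p_7 = 88; q_7 = 20; s_7 = 124; t_7 = 92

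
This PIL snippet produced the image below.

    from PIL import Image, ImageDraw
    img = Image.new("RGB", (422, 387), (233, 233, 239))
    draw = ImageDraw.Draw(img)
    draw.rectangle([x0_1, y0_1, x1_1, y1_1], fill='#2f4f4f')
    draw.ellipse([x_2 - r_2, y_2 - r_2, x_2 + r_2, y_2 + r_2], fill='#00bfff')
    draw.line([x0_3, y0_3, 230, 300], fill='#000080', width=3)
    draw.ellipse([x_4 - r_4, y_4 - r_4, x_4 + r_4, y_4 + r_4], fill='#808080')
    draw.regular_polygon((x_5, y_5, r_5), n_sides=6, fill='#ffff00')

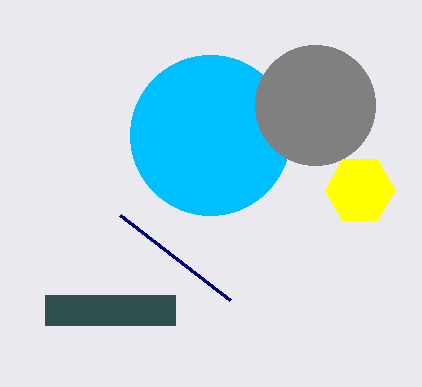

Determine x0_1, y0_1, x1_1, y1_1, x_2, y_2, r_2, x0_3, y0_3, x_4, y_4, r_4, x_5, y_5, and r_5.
x0_1 = 45, y0_1 = 295, x1_1 = 175, y1_1 = 325, x_2 = 210, y_2 = 135, r_2 = 80, x0_3 = 120, y0_3 = 215, x_4 = 315, y_4 = 105, r_4 = 60, x_5 = 360, y_5 = 190, r_5 = 35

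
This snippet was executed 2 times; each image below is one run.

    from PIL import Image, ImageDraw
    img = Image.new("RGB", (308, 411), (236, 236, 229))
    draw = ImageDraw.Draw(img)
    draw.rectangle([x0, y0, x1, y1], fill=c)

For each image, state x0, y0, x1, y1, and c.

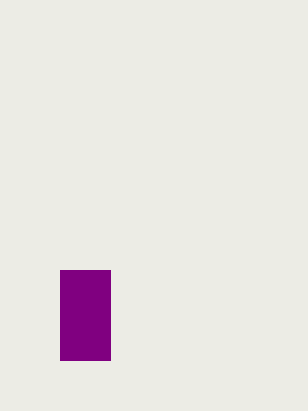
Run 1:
x0 = 60, y0 = 270, x1 = 110, y1 = 360, c = 'purple'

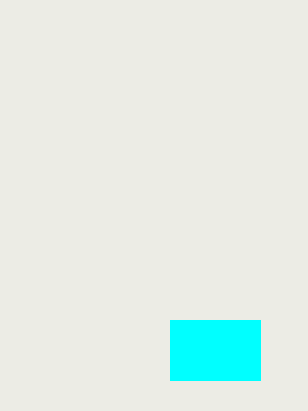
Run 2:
x0 = 170, y0 = 320, x1 = 260, y1 = 380, c = 'cyan'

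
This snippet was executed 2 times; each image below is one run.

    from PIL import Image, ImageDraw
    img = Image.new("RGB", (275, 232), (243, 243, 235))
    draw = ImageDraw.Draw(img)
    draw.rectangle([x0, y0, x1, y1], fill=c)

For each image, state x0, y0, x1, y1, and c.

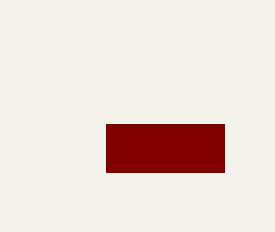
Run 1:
x0 = 106
y0 = 124
x1 = 224
y1 = 172
c = 'maroon'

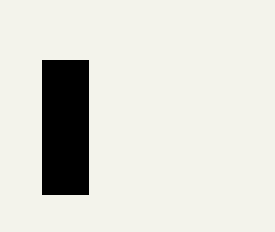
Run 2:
x0 = 42, y0 = 60, x1 = 88, y1 = 194, c = 'black'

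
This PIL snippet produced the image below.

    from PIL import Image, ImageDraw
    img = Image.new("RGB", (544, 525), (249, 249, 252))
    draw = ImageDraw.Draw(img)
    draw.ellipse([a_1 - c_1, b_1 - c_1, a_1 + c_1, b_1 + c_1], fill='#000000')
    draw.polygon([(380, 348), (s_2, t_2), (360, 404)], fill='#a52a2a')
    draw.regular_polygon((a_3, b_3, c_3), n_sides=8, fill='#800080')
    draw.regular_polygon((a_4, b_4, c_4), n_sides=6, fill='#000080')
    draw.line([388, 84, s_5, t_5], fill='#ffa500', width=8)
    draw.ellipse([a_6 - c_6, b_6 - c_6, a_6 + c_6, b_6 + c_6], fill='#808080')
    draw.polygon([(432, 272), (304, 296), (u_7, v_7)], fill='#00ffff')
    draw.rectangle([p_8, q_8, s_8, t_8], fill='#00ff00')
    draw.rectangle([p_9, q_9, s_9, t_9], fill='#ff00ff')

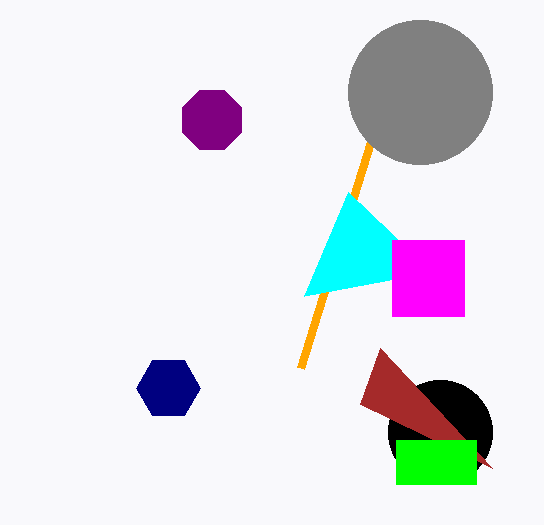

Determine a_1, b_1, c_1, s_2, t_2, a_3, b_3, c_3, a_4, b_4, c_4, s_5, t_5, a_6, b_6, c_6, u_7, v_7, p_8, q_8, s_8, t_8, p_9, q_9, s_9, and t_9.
a_1 = 440; b_1 = 432; c_1 = 52; s_2 = 492; t_2 = 468; a_3 = 212; b_3 = 120; c_3 = 32; a_4 = 168; b_4 = 388; c_4 = 32; s_5 = 300; t_5 = 368; a_6 = 420; b_6 = 92; c_6 = 72; u_7 = 348; v_7 = 192; p_8 = 396; q_8 = 440; s_8 = 476; t_8 = 484; p_9 = 392; q_9 = 240; s_9 = 464; t_9 = 316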